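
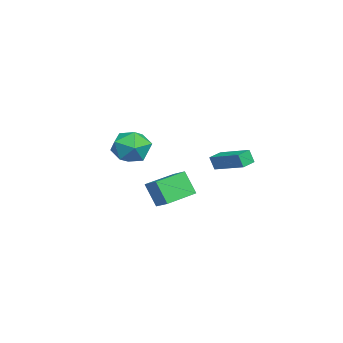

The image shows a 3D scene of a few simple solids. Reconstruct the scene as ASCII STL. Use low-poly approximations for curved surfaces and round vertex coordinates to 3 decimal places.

solid 
facet normal -0.619 -0.650 -0.441
outer loop
vertex 3.208 -0.489 -1.404
vertex 1.727 0.778 -1.194
vertex 3.531 0.111 -2.741
endloop
endfacet
facet normal 0.755 -0.646 -0.108
outer loop
vertex 4.113 0.722 -2.326
vertex 3.208 -0.489 -1.404
vertex 3.531 0.111 -2.741
endloop
endfacet
facet normal -0.619 -0.650 -0.441
outer loop
vertex 3.531 0.111 -2.741
vertex 1.727 0.778 -1.194
vertex 2.05 1.378 -2.53
endloop
endfacet
facet normal 0.215 0.400 -0.891
outer loop
vertex 2.05 1.378 -2.53
vertex 4.113 0.722 -2.326
vertex 3.531 0.111 -2.741
endloop
endfacet
facet normal -0.216 -0.400 0.891
outer loop
vertex 3.208 -0.489 -1.404
vertex 2.309 1.389 -0.779
vertex 1.727 0.778 -1.194
endloop
endfacet
facet normal 0.755 -0.646 -0.108
outer loop
vertex 3.79 0.122 -0.99
vertex 3.208 -0.489 -1.404
vertex 4.113 0.722 -2.326
endloop
endfacet
facet normal -0.215 -0.399 0.891
outer loop
vertex 3.79 0.122 -0.99
vertex 2.309 1.389 -0.779
vertex 3.208 -0.489 -1.404
endloop
endfacet
facet normal -0.755 0.646 0.108
outer loop
vertex 1.727 0.778 -1.194
vertex 2.309 1.389 -0.779
vertex 2.05 1.378 -2.53
endloop
endfacet
facet normal 0.215 0.399 -0.891
outer loop
vertex 2.632 1.989 -2.116
vertex 4.113 0.722 -2.326
vertex 2.05 1.378 -2.53
endloop
endfacet
facet normal -0.755 0.646 0.108
outer loop
vertex 2.05 1.378 -2.53
vertex 2.309 1.389 -0.779
vertex 2.632 1.989 -2.116
endloop
endfacet
facet normal 0.619 0.650 0.441
outer loop
vertex 2.632 1.989 -2.116
vertex 3.79 0.122 -0.99
vertex 4.113 0.722 -2.326
endloop
endfacet
facet normal 0.619 0.650 0.441
outer loop
vertex 2.309 1.389 -0.779
vertex 3.79 0.122 -0.99
vertex 2.632 1.989 -2.116
endloop
endfacet
facet normal -0.182 0.647 0.741
outer loop
vertex -3.154 -0.873 -0.822
vertex -4.174 -1.51 -0.517
vertex -3.084 -1.797 0.002
endloop
endfacet
facet normal 0.519 0.590 0.618
outer loop
vertex -3.154 -0.873 -0.822
vertex -3.084 -1.797 0.002
vertex -2.203 -1.668 -0.861
endloop
endfacet
facet normal 0.639 0.767 -0.063
outer loop
vertex -3.154 -0.873 -0.822
vertex -2.203 -1.668 -0.861
vertex -2.747 -1.301 -1.913
endloop
endfacet
facet normal 0.012 0.932 -0.361
outer loop
vertex -3.154 -0.873 -0.822
vertex -2.747 -1.301 -1.913
vertex -3.966 -1.203 -1.701
endloop
endfacet
facet normal -0.495 0.858 0.135
outer loop
vertex -3.154 -0.873 -0.822
vertex -3.966 -1.203 -1.701
vertex -4.174 -1.51 -0.517
endloop
endfacet
facet normal 0.704 -0.093 0.704
outer loop
vertex -2.203 -1.668 -0.861
vertex -3.084 -1.797 0.002
vertex -2.634 -2.797 -0.579
endloop
endfacet
facet normal -0.430 -0.002 0.903
outer loop
vertex -3.084 -1.797 0.002
vertex -4.174 -1.51 -0.517
vertex -3.853 -2.699 -0.367
endloop
endfacet
facet normal -0.938 0.339 -0.077
outer loop
vertex -4.174 -1.51 -0.517
vertex -3.966 -1.203 -1.701
vertex -4.397 -2.332 -1.419
endloop
endfacet
facet normal -0.116 0.459 -0.881
outer loop
vertex -3.966 -1.203 -1.701
vertex -2.747 -1.301 -1.913
vertex -3.516 -2.203 -2.282
endloop
endfacet
facet normal 0.897 0.192 -0.397
outer loop
vertex -2.747 -1.301 -1.913
vertex -2.203 -1.668 -0.861
vertex -2.426 -2.49 -1.763
endloop
endfacet
facet normal -0.012 -0.932 0.361
outer loop
vertex -3.446 -3.127 -1.458
vertex -2.634 -2.797 -0.579
vertex -3.853 -2.699 -0.367
endloop
endfacet
facet normal -0.639 -0.767 0.063
outer loop
vertex -3.446 -3.127 -1.458
vertex -3.853 -2.699 -0.367
vertex -4.397 -2.332 -1.419
endloop
endfacet
facet normal -0.519 -0.590 -0.618
outer loop
vertex -3.446 -3.127 -1.458
vertex -4.397 -2.332 -1.419
vertex -3.516 -2.203 -2.282
endloop
endfacet
facet normal 0.182 -0.647 -0.741
outer loop
vertex -3.446 -3.127 -1.458
vertex -3.516 -2.203 -2.282
vertex -2.426 -2.49 -1.763
endloop
endfacet
facet normal 0.495 -0.858 -0.135
outer loop
vertex -3.446 -3.127 -1.458
vertex -2.426 -2.49 -1.763
vertex -2.634 -2.797 -0.579
endloop
endfacet
facet normal 0.116 -0.459 0.881
outer loop
vertex -3.853 -2.699 -0.367
vertex -2.634 -2.797 -0.579
vertex -3.084 -1.797 0.002
endloop
endfacet
facet normal -0.897 -0.192 0.397
outer loop
vertex -4.397 -2.332 -1.419
vertex -3.853 -2.699 -0.367
vertex -4.174 -1.51 -0.517
endloop
endfacet
facet normal -0.704 0.093 -0.704
outer loop
vertex -3.516 -2.203 -2.282
vertex -4.397 -2.332 -1.419
vertex -3.966 -1.203 -1.701
endloop
endfacet
facet normal 0.430 0.002 -0.903
outer loop
vertex -2.426 -2.49 -1.763
vertex -3.516 -2.203 -2.282
vertex -2.747 -1.301 -1.913
endloop
endfacet
facet normal 0.938 -0.339 0.077
outer loop
vertex -2.634 -2.797 -0.579
vertex -2.426 -2.49 -1.763
vertex -2.203 -1.668 -0.861
endloop
endfacet
facet normal -0.829 0.546 0.121
outer loop
vertex -3.799 2.663 -1.542
vertex -2.662 4.252 -0.921
vertex -3.737 2.94 -2.364
endloop
endfacet
facet normal -0.554 -0.775 -0.303
outer loop
vertex -2.958 2.428 -2.479
vertex -3.799 2.663 -1.542
vertex -3.737 2.94 -2.364
endloop
endfacet
facet normal -0.830 0.545 0.123
outer loop
vertex -3.737 2.94 -2.364
vertex -2.662 4.252 -0.921
vertex -2.601 4.53 -1.744
endloop
endfacet
facet normal 0.070 0.319 -0.945
outer loop
vertex -2.601 4.53 -1.744
vertex -2.958 2.428 -2.479
vertex -3.737 2.94 -2.364
endloop
endfacet
facet normal -0.070 -0.319 0.945
outer loop
vertex -3.799 2.663 -1.542
vertex -1.883 3.74 -1.036
vertex -2.662 4.252 -0.921
endloop
endfacet
facet normal -0.554 -0.775 -0.303
outer loop
vertex -3.019 2.15 -1.656
vertex -3.799 2.663 -1.542
vertex -2.958 2.428 -2.479
endloop
endfacet
facet normal -0.071 -0.318 0.945
outer loop
vertex -3.019 2.15 -1.656
vertex -1.883 3.74 -1.036
vertex -3.799 2.663 -1.542
endloop
endfacet
facet normal 0.554 0.775 0.303
outer loop
vertex -2.662 4.252 -0.921
vertex -1.883 3.74 -1.036
vertex -2.601 4.53 -1.744
endloop
endfacet
facet normal 0.071 0.318 -0.945
outer loop
vertex -1.821 4.017 -1.858
vertex -2.958 2.428 -2.479
vertex -2.601 4.53 -1.744
endloop
endfacet
facet normal 0.554 0.775 0.303
outer loop
vertex -2.601 4.53 -1.744
vertex -1.883 3.74 -1.036
vertex -1.821 4.017 -1.858
endloop
endfacet
facet normal 0.829 -0.545 -0.123
outer loop
vertex -1.821 4.017 -1.858
vertex -3.019 2.15 -1.656
vertex -2.958 2.428 -2.479
endloop
endfacet
facet normal 0.829 -0.545 -0.121
outer loop
vertex -1.883 3.74 -1.036
vertex -3.019 2.15 -1.656
vertex -1.821 4.017 -1.858
endloop
endfacet

endsolid


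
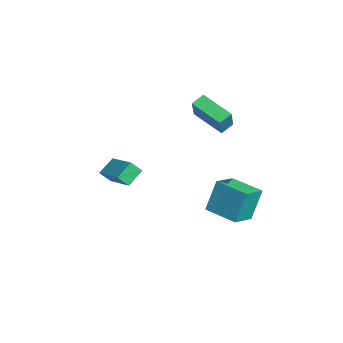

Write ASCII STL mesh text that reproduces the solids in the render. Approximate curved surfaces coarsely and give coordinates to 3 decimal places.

solid 
facet normal -0.887 -0.288 -0.360
outer loop
vertex 1.948 -4.155 1.253
vertex 1.396 -3.311 1.939
vertex 2.025 -3.566 0.591
endloop
endfacet
facet normal 0.453 -0.692 -0.563
outer loop
vertex 3.924 -2.949 1.361
vertex 1.948 -4.155 1.253
vertex 2.025 -3.566 0.591
endloop
endfacet
facet normal -0.887 -0.288 -0.360
outer loop
vertex 2.025 -3.566 0.591
vertex 1.396 -3.311 1.939
vertex 1.473 -2.722 1.277
endloop
endfacet
facet normal 0.087 0.662 -0.745
outer loop
vertex 1.473 -2.722 1.277
vertex 3.924 -2.949 1.361
vertex 2.025 -3.566 0.591
endloop
endfacet
facet normal -0.087 -0.662 0.745
outer loop
vertex 1.948 -4.155 1.253
vertex 3.295 -2.694 2.709
vertex 1.396 -3.311 1.939
endloop
endfacet
facet normal 0.453 -0.692 -0.563
outer loop
vertex 3.847 -3.538 2.023
vertex 1.948 -4.155 1.253
vertex 3.924 -2.949 1.361
endloop
endfacet
facet normal -0.087 -0.662 0.745
outer loop
vertex 3.847 -3.538 2.023
vertex 3.295 -2.694 2.709
vertex 1.948 -4.155 1.253
endloop
endfacet
facet normal -0.453 0.692 0.563
outer loop
vertex 1.396 -3.311 1.939
vertex 3.295 -2.694 2.709
vertex 1.473 -2.722 1.277
endloop
endfacet
facet normal 0.087 0.662 -0.745
outer loop
vertex 3.372 -2.105 2.047
vertex 3.924 -2.949 1.361
vertex 1.473 -2.722 1.277
endloop
endfacet
facet normal -0.453 0.692 0.563
outer loop
vertex 1.473 -2.722 1.277
vertex 3.295 -2.694 2.709
vertex 3.372 -2.105 2.047
endloop
endfacet
facet normal 0.887 0.288 0.360
outer loop
vertex 3.372 -2.105 2.047
vertex 3.847 -3.538 2.023
vertex 3.924 -2.949 1.361
endloop
endfacet
facet normal 0.887 0.288 0.360
outer loop
vertex 3.295 -2.694 2.709
vertex 3.847 -3.538 2.023
vertex 3.372 -2.105 2.047
endloop
endfacet
facet normal -0.777 -0.623 0.089
outer loop
vertex 0.77 2.63 -1.185
vertex -0.254 3.822 -1.778
vertex 1.106 1.927 -3.178
endloop
endfacet
facet normal 0.610 -0.709 0.353
outer loop
vertex 2.714 3.218 -3.362
vertex 0.77 2.63 -1.185
vertex 1.106 1.927 -3.178
endloop
endfacet
facet normal -0.777 -0.623 0.089
outer loop
vertex 1.106 1.927 -3.178
vertex -0.254 3.822 -1.778
vertex 0.081 3.12 -3.771
endloop
endfacet
facet normal 0.157 -0.328 -0.931
outer loop
vertex 0.081 3.12 -3.771
vertex 2.714 3.218 -3.362
vertex 1.106 1.927 -3.178
endloop
endfacet
facet normal -0.157 0.328 0.931
outer loop
vertex 0.77 2.63 -1.185
vertex 1.354 5.113 -1.962
vertex -0.254 3.822 -1.778
endloop
endfacet
facet normal 0.610 -0.710 0.353
outer loop
vertex 2.379 3.92 -1.369
vertex 0.77 2.63 -1.185
vertex 2.714 3.218 -3.362
endloop
endfacet
facet normal -0.157 0.328 0.931
outer loop
vertex 2.379 3.92 -1.369
vertex 1.354 5.113 -1.962
vertex 0.77 2.63 -1.185
endloop
endfacet
facet normal -0.610 0.710 -0.352
outer loop
vertex -0.254 3.822 -1.778
vertex 1.354 5.113 -1.962
vertex 0.081 3.12 -3.771
endloop
endfacet
facet normal 0.157 -0.329 -0.931
outer loop
vertex 1.69 4.41 -3.955
vertex 2.714 3.218 -3.362
vertex 0.081 3.12 -3.771
endloop
endfacet
facet normal -0.609 0.710 -0.353
outer loop
vertex 0.081 3.12 -3.771
vertex 1.354 5.113 -1.962
vertex 1.69 4.41 -3.955
endloop
endfacet
facet normal 0.777 0.623 -0.089
outer loop
vertex 1.69 4.41 -3.955
vertex 2.379 3.92 -1.369
vertex 2.714 3.218 -3.362
endloop
endfacet
facet normal 0.777 0.623 -0.089
outer loop
vertex 1.354 5.113 -1.962
vertex 2.379 3.92 -1.369
vertex 1.69 4.41 -3.955
endloop
endfacet
facet normal -0.530 0.201 -0.824
outer loop
vertex -3.656 3.071 2.329
vertex -2.008 4.274 1.563
vertex -3.299 2.318 1.916
endloop
endfacet
facet normal -0.756 -0.552 0.352
outer loop
vertex -2.372 1.966 3.357
vertex -3.656 3.071 2.329
vertex -3.299 2.318 1.916
endloop
endfacet
facet normal -0.530 0.201 -0.824
outer loop
vertex -3.299 2.318 1.916
vertex -2.008 4.274 1.563
vertex -1.651 3.521 1.149
endloop
endfacet
facet normal 0.384 -0.809 -0.445
outer loop
vertex -1.651 3.521 1.149
vertex -2.372 1.966 3.357
vertex -3.299 2.318 1.916
endloop
endfacet
facet normal -0.384 0.809 0.445
outer loop
vertex -3.656 3.071 2.329
vertex -1.081 3.922 3.004
vertex -2.008 4.274 1.563
endloop
endfacet
facet normal -0.756 -0.552 0.351
outer loop
vertex -2.729 2.719 3.771
vertex -3.656 3.071 2.329
vertex -2.372 1.966 3.357
endloop
endfacet
facet normal -0.384 0.809 0.444
outer loop
vertex -2.729 2.719 3.771
vertex -1.081 3.922 3.004
vertex -3.656 3.071 2.329
endloop
endfacet
facet normal 0.756 0.552 -0.352
outer loop
vertex -2.008 4.274 1.563
vertex -1.081 3.922 3.004
vertex -1.651 3.521 1.149
endloop
endfacet
facet normal 0.384 -0.809 -0.444
outer loop
vertex -0.724 3.169 2.591
vertex -2.372 1.966 3.357
vertex -1.651 3.521 1.149
endloop
endfacet
facet normal 0.756 0.551 -0.352
outer loop
vertex -1.651 3.521 1.149
vertex -1.081 3.922 3.004
vertex -0.724 3.169 2.591
endloop
endfacet
facet normal 0.530 -0.202 0.824
outer loop
vertex -0.724 3.169 2.591
vertex -2.729 2.719 3.771
vertex -2.372 1.966 3.357
endloop
endfacet
facet normal 0.530 -0.201 0.824
outer loop
vertex -1.081 3.922 3.004
vertex -2.729 2.719 3.771
vertex -0.724 3.169 2.591
endloop
endfacet

endsolid


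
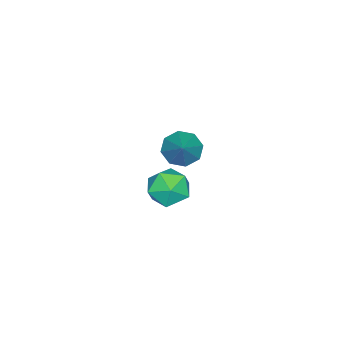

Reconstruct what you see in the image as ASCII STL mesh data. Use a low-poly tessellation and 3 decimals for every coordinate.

solid 
facet normal -0.665 -0.359 -0.655
outer loop
vertex -2.503 2.069 -3.798
vertex -3.002 2.24 -3.385
vertex -2.675 2.544 -3.884
endloop
endfacet
facet normal 0.880 0.245 -0.407
outer loop
vertex -2.503 2.069 -3.798
vertex -2.675 2.544 -3.884
vertex -2.078 2.74 -2.475
endloop
endfacet
facet normal -0.664 -0.360 -0.655
outer loop
vertex -2.675 2.544 -3.884
vertex -3.002 2.24 -3.385
vertex -3.039 2.841 -3.678
endloop
endfacet
facet normal 0.484 0.815 -0.319
outer loop
vertex -2.675 2.544 -3.884
vertex -3.039 2.841 -3.678
vertex -2.078 2.74 -2.475
endloop
endfacet
facet normal -0.665 -0.360 -0.655
outer loop
vertex -3.039 2.841 -3.678
vertex -3.002 2.24 -3.385
vertex -3.381 2.785 -3.3
endloop
endfacet
facet normal -0.037 0.993 0.113
outer loop
vertex -3.039 2.841 -3.678
vertex -3.381 2.785 -3.3
vertex -2.078 2.74 -2.475
endloop
endfacet
facet normal -0.665 -0.360 -0.654
outer loop
vertex -3.381 2.785 -3.3
vertex -3.002 2.24 -3.385
vertex -3.501 2.411 -2.972
endloop
endfacet
facet normal -0.377 0.676 0.633
outer loop
vertex -3.381 2.785 -3.3
vertex -3.501 2.411 -2.972
vertex -2.078 2.74 -2.475
endloop
endfacet
facet normal -0.665 -0.360 -0.654
outer loop
vertex -3.501 2.411 -2.972
vertex -3.002 2.24 -3.385
vertex -3.329 1.935 -2.885
endloop
endfacet
facet normal -0.339 0.049 0.939
outer loop
vertex -3.501 2.411 -2.972
vertex -3.329 1.935 -2.885
vertex -2.078 2.74 -2.475
endloop
endfacet
facet normal -0.665 -0.360 -0.655
outer loop
vertex -3.329 1.935 -2.885
vertex -3.002 2.24 -3.385
vertex -2.965 1.638 -3.091
endloop
endfacet
facet normal 0.056 -0.521 0.851
outer loop
vertex -3.329 1.935 -2.885
vertex -2.965 1.638 -3.091
vertex -2.078 2.74 -2.475
endloop
endfacet
facet normal -0.664 -0.361 -0.655
outer loop
vertex -2.965 1.638 -3.091
vertex -3.002 2.24 -3.385
vertex -2.623 1.694 -3.469
endloop
endfacet
facet normal 0.578 -0.700 0.419
outer loop
vertex -2.965 1.638 -3.091
vertex -2.623 1.694 -3.469
vertex -2.078 2.74 -2.475
endloop
endfacet
facet normal -0.665 -0.361 -0.654
outer loop
vertex -2.623 1.694 -3.469
vertex -3.002 2.24 -3.385
vertex -2.503 2.069 -3.798
endloop
endfacet
facet normal 0.918 -0.383 -0.101
outer loop
vertex -2.623 1.694 -3.469
vertex -2.503 2.069 -3.798
vertex -2.078 2.74 -2.475
endloop
endfacet
facet normal 0.187 0.856 0.481
outer loop
vertex 0.923 4.541 -1.695
vertex 0.64 4.256 -1.078
vertex 1.358 4.181 -1.223
endloop
endfacet
facet normal 0.662 0.749 -0.039
outer loop
vertex 0.923 4.541 -1.695
vertex 1.358 4.181 -1.223
vertex 1.434 4.076 -1.948
endloop
endfacet
facet normal 0.306 0.692 -0.654
outer loop
vertex 0.923 4.541 -1.695
vertex 1.434 4.076 -1.948
vertex 0.763 4.086 -2.251
endloop
endfacet
facet normal -0.390 0.764 -0.513
outer loop
vertex 0.923 4.541 -1.695
vertex 0.763 4.086 -2.251
vertex 0.273 4.197 -1.713
endloop
endfacet
facet normal -0.464 0.866 0.187
outer loop
vertex 0.923 4.541 -1.695
vertex 0.273 4.197 -1.713
vertex 0.64 4.256 -1.078
endloop
endfacet
facet normal 0.988 0.126 0.085
outer loop
vertex 1.434 4.076 -1.948
vertex 1.358 4.181 -1.223
vertex 1.467 3.503 -1.487
endloop
endfacet
facet normal 0.219 0.301 0.928
outer loop
vertex 1.358 4.181 -1.223
vertex 0.64 4.256 -1.078
vertex 0.977 3.614 -0.949
endloop
endfacet
facet normal -0.834 0.316 0.453
outer loop
vertex 0.64 4.256 -1.078
vertex 0.273 4.197 -1.713
vertex 0.306 3.624 -1.252
endloop
endfacet
facet normal -0.715 0.151 -0.682
outer loop
vertex 0.273 4.197 -1.713
vertex 0.763 4.086 -2.251
vertex 0.382 3.519 -1.977
endloop
endfacet
facet normal 0.412 0.033 -0.911
outer loop
vertex 0.763 4.086 -2.251
vertex 1.434 4.076 -1.948
vertex 1.1 3.444 -2.122
endloop
endfacet
facet normal 0.390 -0.764 0.513
outer loop
vertex 0.817 3.159 -1.505
vertex 1.467 3.503 -1.487
vertex 0.977 3.614 -0.949
endloop
endfacet
facet normal -0.306 -0.692 0.654
outer loop
vertex 0.817 3.159 -1.505
vertex 0.977 3.614 -0.949
vertex 0.306 3.624 -1.252
endloop
endfacet
facet normal -0.662 -0.749 0.039
outer loop
vertex 0.817 3.159 -1.505
vertex 0.306 3.624 -1.252
vertex 0.382 3.519 -1.977
endloop
endfacet
facet normal -0.187 -0.856 -0.481
outer loop
vertex 0.817 3.159 -1.505
vertex 0.382 3.519 -1.977
vertex 1.1 3.444 -2.122
endloop
endfacet
facet normal 0.464 -0.866 -0.187
outer loop
vertex 0.817 3.159 -1.505
vertex 1.1 3.444 -2.122
vertex 1.467 3.503 -1.487
endloop
endfacet
facet normal 0.715 -0.151 0.682
outer loop
vertex 0.977 3.614 -0.949
vertex 1.467 3.503 -1.487
vertex 1.358 4.181 -1.223
endloop
endfacet
facet normal -0.412 -0.033 0.911
outer loop
vertex 0.306 3.624 -1.252
vertex 0.977 3.614 -0.949
vertex 0.64 4.256 -1.078
endloop
endfacet
facet normal -0.988 -0.126 -0.085
outer loop
vertex 0.382 3.519 -1.977
vertex 0.306 3.624 -1.252
vertex 0.273 4.197 -1.713
endloop
endfacet
facet normal -0.219 -0.301 -0.928
outer loop
vertex 1.1 3.444 -2.122
vertex 0.382 3.519 -1.977
vertex 0.763 4.086 -2.251
endloop
endfacet
facet normal 0.834 -0.316 -0.453
outer loop
vertex 1.467 3.503 -1.487
vertex 1.1 3.444 -2.122
vertex 1.434 4.076 -1.948
endloop
endfacet

endsolid


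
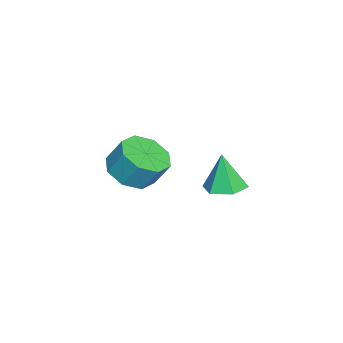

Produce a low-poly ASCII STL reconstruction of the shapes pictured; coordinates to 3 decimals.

solid 
facet normal -0.075 -0.509 -0.857
outer loop
vertex 2.015 -1.109 -4.129
vertex 1.078 -1.093 -4.056
vertex 1.724 -0.532 -4.446
endloop
endfacet
facet normal 0.911 0.313 -0.267
outer loop
vertex 2.015 -1.109 -4.129
vertex 1.724 -0.532 -4.446
vertex 2.099 -0.543 -3.178
endloop
endfacet
facet normal 0.911 0.314 -0.267
outer loop
vertex 2.099 -0.543 -3.178
vertex 1.724 -0.532 -4.446
vertex 1.808 0.033 -3.494
endloop
endfacet
facet normal 0.076 0.509 0.857
outer loop
vertex 2.099 -0.543 -3.178
vertex 1.808 0.033 -3.494
vertex 1.162 -0.527 -3.104
endloop
endfacet
facet normal -0.076 -0.509 -0.857
outer loop
vertex 1.724 -0.532 -4.446
vertex 1.078 -1.093 -4.056
vertex 1.054 -0.284 -4.534
endloop
endfacet
facet normal 0.358 0.789 -0.500
outer loop
vertex 1.724 -0.532 -4.446
vertex 1.054 -0.284 -4.534
vertex 1.808 0.033 -3.494
endloop
endfacet
facet normal 0.358 0.788 -0.500
outer loop
vertex 1.808 0.033 -3.494
vertex 1.054 -0.284 -4.534
vertex 1.138 0.281 -3.583
endloop
endfacet
facet normal 0.075 0.510 0.857
outer loop
vertex 1.808 0.033 -3.494
vertex 1.138 0.281 -3.583
vertex 1.162 -0.527 -3.104
endloop
endfacet
facet normal -0.076 -0.509 -0.857
outer loop
vertex 1.054 -0.284 -4.534
vertex 1.078 -1.093 -4.056
vertex 0.399 -0.51 -4.342
endloop
endfacet
facet normal -0.405 0.801 -0.440
outer loop
vertex 1.054 -0.284 -4.534
vertex 0.399 -0.51 -4.342
vertex 1.138 0.281 -3.583
endloop
endfacet
facet normal -0.404 0.801 -0.441
outer loop
vertex 1.138 0.281 -3.583
vertex 0.399 -0.51 -4.342
vertex 0.483 0.056 -3.391
endloop
endfacet
facet normal 0.076 0.510 0.857
outer loop
vertex 1.138 0.281 -3.583
vertex 0.483 0.056 -3.391
vertex 1.162 -0.527 -3.104
endloop
endfacet
facet normal -0.076 -0.509 -0.857
outer loop
vertex 0.399 -0.51 -4.342
vertex 1.078 -1.093 -4.056
vertex 0.141 -1.077 -3.982
endloop
endfacet
facet normal -0.930 0.345 -0.123
outer loop
vertex 0.399 -0.51 -4.342
vertex 0.141 -1.077 -3.982
vertex 0.483 0.056 -3.391
endloop
endfacet
facet normal -0.930 0.345 -0.123
outer loop
vertex 0.483 0.056 -3.391
vertex 0.141 -1.077 -3.982
vertex 0.225 -0.511 -3.031
endloop
endfacet
facet normal 0.075 0.510 0.857
outer loop
vertex 0.483 0.056 -3.391
vertex 0.225 -0.511 -3.031
vertex 1.162 -0.527 -3.104
endloop
endfacet
facet normal -0.076 -0.509 -0.857
outer loop
vertex 0.141 -1.077 -3.982
vertex 1.078 -1.093 -4.056
vertex 0.432 -1.653 -3.666
endloop
endfacet
facet normal -0.911 -0.314 0.267
outer loop
vertex 0.141 -1.077 -3.982
vertex 0.432 -1.653 -3.666
vertex 0.225 -0.511 -3.031
endloop
endfacet
facet normal -0.912 -0.313 0.266
outer loop
vertex 0.225 -0.511 -3.031
vertex 0.432 -1.653 -3.666
vertex 0.516 -1.088 -2.714
endloop
endfacet
facet normal 0.075 0.509 0.857
outer loop
vertex 0.225 -0.511 -3.031
vertex 0.516 -1.088 -2.714
vertex 1.162 -0.527 -3.104
endloop
endfacet
facet normal -0.075 -0.510 -0.857
outer loop
vertex 0.432 -1.653 -3.666
vertex 1.078 -1.093 -4.056
vertex 1.102 -1.901 -3.577
endloop
endfacet
facet normal -0.358 -0.789 0.500
outer loop
vertex 0.432 -1.653 -3.666
vertex 1.102 -1.901 -3.577
vertex 0.516 -1.088 -2.714
endloop
endfacet
facet normal -0.358 -0.789 0.500
outer loop
vertex 0.516 -1.088 -2.714
vertex 1.102 -1.901 -3.577
vertex 1.186 -1.336 -2.626
endloop
endfacet
facet normal 0.076 0.509 0.857
outer loop
vertex 0.516 -1.088 -2.714
vertex 1.186 -1.336 -2.626
vertex 1.162 -0.527 -3.104
endloop
endfacet
facet normal -0.076 -0.510 -0.857
outer loop
vertex 1.102 -1.901 -3.577
vertex 1.078 -1.093 -4.056
vertex 1.757 -1.676 -3.769
endloop
endfacet
facet normal 0.404 -0.802 0.440
outer loop
vertex 1.102 -1.901 -3.577
vertex 1.757 -1.676 -3.769
vertex 1.186 -1.336 -2.626
endloop
endfacet
facet normal 0.406 -0.801 0.441
outer loop
vertex 1.186 -1.336 -2.626
vertex 1.757 -1.676 -3.769
vertex 1.841 -1.11 -2.818
endloop
endfacet
facet normal 0.076 0.509 0.857
outer loop
vertex 1.186 -1.336 -2.626
vertex 1.841 -1.11 -2.818
vertex 1.162 -0.527 -3.104
endloop
endfacet
facet normal -0.075 -0.510 -0.857
outer loop
vertex 1.757 -1.676 -3.769
vertex 1.078 -1.093 -4.056
vertex 2.015 -1.109 -4.129
endloop
endfacet
facet normal 0.930 -0.345 0.123
outer loop
vertex 1.757 -1.676 -3.769
vertex 2.015 -1.109 -4.129
vertex 1.841 -1.11 -2.818
endloop
endfacet
facet normal 0.930 -0.345 0.123
outer loop
vertex 1.841 -1.11 -2.818
vertex 2.015 -1.109 -4.129
vertex 2.099 -0.543 -3.178
endloop
endfacet
facet normal 0.076 0.509 0.857
outer loop
vertex 1.841 -1.11 -2.818
vertex 2.099 -0.543 -3.178
vertex 1.162 -0.527 -3.104
endloop
endfacet
facet normal 0.101 0.123 -0.987
outer loop
vertex 4.408 2.326 -2.446
vertex 3.777 2.673 -2.467
vertex 4.387 3.04 -2.359
endloop
endfacet
facet normal 0.861 -0.036 0.507
outer loop
vertex 4.408 2.326 -2.446
vertex 4.387 3.04 -2.359
vertex 3.643 2.507 -1.133
endloop
endfacet
facet normal 0.101 0.123 -0.987
outer loop
vertex 4.387 3.04 -2.359
vertex 3.777 2.673 -2.467
vertex 3.757 3.387 -2.38
endloop
endfacet
facet normal 0.387 0.736 0.555
outer loop
vertex 4.387 3.04 -2.359
vertex 3.757 3.387 -2.38
vertex 3.643 2.507 -1.133
endloop
endfacet
facet normal 0.099 0.123 -0.987
outer loop
vertex 3.757 3.387 -2.38
vertex 3.777 2.673 -2.467
vertex 3.147 3.019 -2.487
endloop
endfacet
facet normal -0.516 0.721 0.462
outer loop
vertex 3.757 3.387 -2.38
vertex 3.147 3.019 -2.487
vertex 3.643 2.507 -1.133
endloop
endfacet
facet normal 0.099 0.123 -0.987
outer loop
vertex 3.147 3.019 -2.487
vertex 3.777 2.673 -2.467
vertex 3.168 2.305 -2.574
endloop
endfacet
facet normal -0.945 -0.067 0.321
outer loop
vertex 3.147 3.019 -2.487
vertex 3.168 2.305 -2.574
vertex 3.643 2.507 -1.133
endloop
endfacet
facet normal 0.100 0.122 -0.988
outer loop
vertex 3.168 2.305 -2.574
vertex 3.777 2.673 -2.467
vertex 3.798 1.958 -2.553
endloop
endfacet
facet normal -0.471 -0.839 0.273
outer loop
vertex 3.168 2.305 -2.574
vertex 3.798 1.958 -2.553
vertex 3.643 2.507 -1.133
endloop
endfacet
facet normal 0.100 0.122 -0.988
outer loop
vertex 3.798 1.958 -2.553
vertex 3.777 2.673 -2.467
vertex 4.408 2.326 -2.446
endloop
endfacet
facet normal 0.433 -0.824 0.366
outer loop
vertex 3.798 1.958 -2.553
vertex 4.408 2.326 -2.446
vertex 3.643 2.507 -1.133
endloop
endfacet

endsolid


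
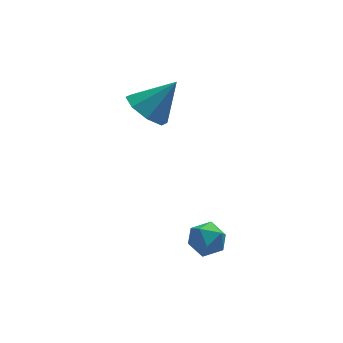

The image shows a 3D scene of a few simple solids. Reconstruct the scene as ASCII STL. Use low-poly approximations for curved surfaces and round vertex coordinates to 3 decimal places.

solid 
facet normal -0.814 0.205 0.544
outer loop
vertex -1.792 -2.71 -0.682
vertex -1.357 -2.598 -0.073
vertex -1.519 -2.02 -0.534
endloop
endfacet
facet normal -0.910 0.390 -0.141
outer loop
vertex -1.792 -2.71 -0.682
vertex -1.519 -2.02 -0.534
vertex -1.521 -2.281 -1.245
endloop
endfacet
facet normal -0.819 -0.193 -0.541
outer loop
vertex -1.792 -2.71 -0.682
vertex -1.521 -2.281 -1.245
vertex -1.362 -3.021 -1.222
endloop
endfacet
facet normal -0.666 -0.738 -0.105
outer loop
vertex -1.792 -2.71 -0.682
vertex -1.362 -3.021 -1.222
vertex -1.26 -3.216 -0.498
endloop
endfacet
facet normal -0.663 -0.492 0.564
outer loop
vertex -1.792 -2.71 -0.682
vertex -1.26 -3.216 -0.498
vertex -1.357 -2.598 -0.073
endloop
endfacet
facet normal -0.402 0.860 -0.315
outer loop
vertex -1.521 -2.281 -1.245
vertex -1.519 -2.02 -0.534
vertex -0.92 -1.904 -0.982
endloop
endfacet
facet normal -0.248 0.561 0.790
outer loop
vertex -1.519 -2.02 -0.534
vertex -1.357 -2.598 -0.073
vertex -0.818 -2.099 -0.258
endloop
endfacet
facet normal -0.005 -0.567 0.824
outer loop
vertex -1.357 -2.598 -0.073
vertex -1.26 -3.216 -0.498
vertex -0.659 -2.839 -0.235
endloop
endfacet
facet normal -0.007 -0.966 -0.259
outer loop
vertex -1.26 -3.216 -0.498
vertex -1.362 -3.021 -1.222
vertex -0.661 -3.1 -0.946
endloop
endfacet
facet normal -0.253 -0.084 -0.964
outer loop
vertex -1.362 -3.021 -1.222
vertex -1.521 -2.281 -1.245
vertex -0.823 -2.522 -1.407
endloop
endfacet
facet normal 0.666 0.738 0.105
outer loop
vertex -0.388 -2.41 -0.798
vertex -0.92 -1.904 -0.982
vertex -0.818 -2.099 -0.258
endloop
endfacet
facet normal 0.819 0.193 0.541
outer loop
vertex -0.388 -2.41 -0.798
vertex -0.818 -2.099 -0.258
vertex -0.659 -2.839 -0.235
endloop
endfacet
facet normal 0.910 -0.390 0.141
outer loop
vertex -0.388 -2.41 -0.798
vertex -0.659 -2.839 -0.235
vertex -0.661 -3.1 -0.946
endloop
endfacet
facet normal 0.814 -0.205 -0.544
outer loop
vertex -0.388 -2.41 -0.798
vertex -0.661 -3.1 -0.946
vertex -0.823 -2.522 -1.407
endloop
endfacet
facet normal 0.663 0.492 -0.564
outer loop
vertex -0.388 -2.41 -0.798
vertex -0.823 -2.522 -1.407
vertex -0.92 -1.904 -0.982
endloop
endfacet
facet normal 0.007 0.966 0.259
outer loop
vertex -0.818 -2.099 -0.258
vertex -0.92 -1.904 -0.982
vertex -1.519 -2.02 -0.534
endloop
endfacet
facet normal 0.253 0.084 0.964
outer loop
vertex -0.659 -2.839 -0.235
vertex -0.818 -2.099 -0.258
vertex -1.357 -2.598 -0.073
endloop
endfacet
facet normal 0.402 -0.860 0.315
outer loop
vertex -0.661 -3.1 -0.946
vertex -0.659 -2.839 -0.235
vertex -1.26 -3.216 -0.498
endloop
endfacet
facet normal 0.248 -0.561 -0.790
outer loop
vertex -0.823 -2.522 -1.407
vertex -0.661 -3.1 -0.946
vertex -1.362 -3.021 -1.222
endloop
endfacet
facet normal 0.005 0.567 -0.824
outer loop
vertex -0.92 -1.904 -0.982
vertex -0.823 -2.522 -1.407
vertex -1.521 -2.281 -1.245
endloop
endfacet
facet normal -0.673 -0.071 -0.736
outer loop
vertex -1.568 1.136 2.582
vertex -2.236 1.452 3.163
vertex -1.628 1.853 2.568
endloop
endfacet
facet normal 0.964 0.076 -0.257
outer loop
vertex -1.568 1.136 2.582
vertex -1.628 1.853 2.568
vertex -1.124 1.568 4.377
endloop
endfacet
facet normal -0.674 -0.069 -0.735
outer loop
vertex -1.628 1.853 2.568
vertex -2.236 1.452 3.163
vertex -2.044 2.335 2.904
endloop
endfacet
facet normal 0.721 0.687 -0.093
outer loop
vertex -1.628 1.853 2.568
vertex -2.044 2.335 2.904
vertex -1.124 1.568 4.377
endloop
endfacet
facet normal -0.674 -0.069 -0.736
outer loop
vertex -2.044 2.335 2.904
vertex -2.236 1.452 3.163
vertex -2.572 2.3 3.391
endloop
endfacet
facet normal 0.240 0.914 0.326
outer loop
vertex -2.044 2.335 2.904
vertex -2.572 2.3 3.391
vertex -1.124 1.568 4.377
endloop
endfacet
facet normal -0.674 -0.070 -0.735
outer loop
vertex -2.572 2.3 3.391
vertex -2.236 1.452 3.163
vertex -2.903 1.768 3.745
endloop
endfacet
facet normal -0.198 0.625 0.755
outer loop
vertex -2.572 2.3 3.391
vertex -2.903 1.768 3.745
vertex -1.124 1.568 4.377
endloop
endfacet
facet normal -0.674 -0.069 -0.735
outer loop
vertex -2.903 1.768 3.745
vertex -2.236 1.452 3.163
vertex -2.844 1.051 3.758
endloop
endfacet
facet normal -0.336 -0.011 0.942
outer loop
vertex -2.903 1.768 3.745
vertex -2.844 1.051 3.758
vertex -1.124 1.568 4.377
endloop
endfacet
facet normal -0.674 -0.070 -0.736
outer loop
vertex -2.844 1.051 3.758
vertex -2.236 1.452 3.163
vertex -2.428 0.57 3.423
endloop
endfacet
facet normal -0.093 -0.622 0.778
outer loop
vertex -2.844 1.051 3.758
vertex -2.428 0.57 3.423
vertex -1.124 1.568 4.377
endloop
endfacet
facet normal -0.674 -0.070 -0.736
outer loop
vertex -2.428 0.57 3.423
vertex -2.236 1.452 3.163
vertex -1.899 0.605 2.935
endloop
endfacet
facet normal 0.387 -0.849 0.359
outer loop
vertex -2.428 0.57 3.423
vertex -1.899 0.605 2.935
vertex -1.124 1.568 4.377
endloop
endfacet
facet normal -0.673 -0.070 -0.736
outer loop
vertex -1.899 0.605 2.935
vertex -2.236 1.452 3.163
vertex -1.568 1.136 2.582
endloop
endfacet
facet normal 0.825 -0.560 -0.069
outer loop
vertex -1.899 0.605 2.935
vertex -1.568 1.136 2.582
vertex -1.124 1.568 4.377
endloop
endfacet

endsolid


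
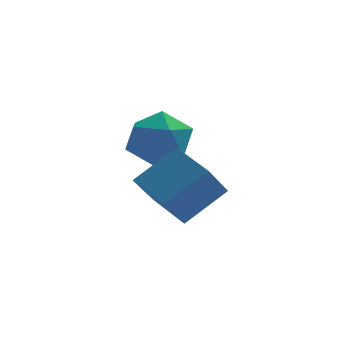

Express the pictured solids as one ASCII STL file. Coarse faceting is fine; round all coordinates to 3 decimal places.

solid 
facet normal -0.743 -0.286 -0.604
outer loop
vertex -3.387 -3.282 0.435
vertex -4.185 -2.126 0.869
vertex -2.758 -2.401 -0.756
endloop
endfacet
facet normal 0.543 -0.786 -0.295
outer loop
vertex -1.495 -1.914 0.271
vertex -3.387 -3.282 0.435
vertex -2.758 -2.401 -0.756
endloop
endfacet
facet normal -0.743 -0.287 -0.604
outer loop
vertex -2.758 -2.401 -0.756
vertex -4.185 -2.126 0.869
vertex -3.556 -1.245 -0.323
endloop
endfacet
facet normal 0.391 0.547 -0.740
outer loop
vertex -3.556 -1.245 -0.323
vertex -1.495 -1.914 0.271
vertex -2.758 -2.401 -0.756
endloop
endfacet
facet normal -0.391 -0.547 0.740
outer loop
vertex -3.387 -3.282 0.435
vertex -2.922 -1.639 1.896
vertex -4.185 -2.126 0.869
endloop
endfacet
facet normal 0.543 -0.786 -0.295
outer loop
vertex -2.124 -2.795 1.463
vertex -3.387 -3.282 0.435
vertex -1.495 -1.914 0.271
endloop
endfacet
facet normal -0.391 -0.547 0.740
outer loop
vertex -2.124 -2.795 1.463
vertex -2.922 -1.639 1.896
vertex -3.387 -3.282 0.435
endloop
endfacet
facet normal -0.543 0.786 0.295
outer loop
vertex -4.185 -2.126 0.869
vertex -2.922 -1.639 1.896
vertex -3.556 -1.245 -0.323
endloop
endfacet
facet normal 0.391 0.548 -0.740
outer loop
vertex -2.293 -0.758 0.705
vertex -1.495 -1.914 0.271
vertex -3.556 -1.245 -0.323
endloop
endfacet
facet normal -0.543 0.786 0.295
outer loop
vertex -3.556 -1.245 -0.323
vertex -2.922 -1.639 1.896
vertex -2.293 -0.758 0.705
endloop
endfacet
facet normal 0.744 0.287 0.604
outer loop
vertex -2.293 -0.758 0.705
vertex -2.124 -2.795 1.463
vertex -1.495 -1.914 0.271
endloop
endfacet
facet normal 0.743 0.287 0.605
outer loop
vertex -2.922 -1.639 1.896
vertex -2.124 -2.795 1.463
vertex -2.293 -0.758 0.705
endloop
endfacet
facet normal -0.056 0.766 0.640
outer loop
vertex -2.86 1.52 1.566
vertex -3.951 1.301 1.733
vertex -3.173 0.814 2.384
endloop
endfacet
facet normal 0.598 0.480 0.643
outer loop
vertex -2.86 1.52 1.566
vertex -3.173 0.814 2.384
vertex -2.284 0.569 1.74
endloop
endfacet
facet normal 0.857 0.515 -0.020
outer loop
vertex -2.86 1.52 1.566
vertex -2.284 0.569 1.74
vertex -2.511 0.905 0.691
endloop
endfacet
facet normal 0.364 0.824 -0.434
outer loop
vertex -2.86 1.52 1.566
vertex -2.511 0.905 0.691
vertex -3.541 1.357 0.686
endloop
endfacet
facet normal -0.201 0.979 -0.026
outer loop
vertex -2.86 1.52 1.566
vertex -3.541 1.357 0.686
vertex -3.951 1.301 1.733
endloop
endfacet
facet normal 0.535 -0.210 0.818
outer loop
vertex -2.284 0.569 1.74
vertex -3.173 0.814 2.384
vertex -3.019 -0.237 2.014
endloop
endfacet
facet normal -0.522 0.254 0.814
outer loop
vertex -3.173 0.814 2.384
vertex -3.951 1.301 1.733
vertex -4.049 0.215 2.009
endloop
endfacet
facet normal -0.756 0.599 -0.264
outer loop
vertex -3.951 1.301 1.733
vertex -3.541 1.357 0.686
vertex -4.276 0.551 0.96
endloop
endfacet
facet normal 0.157 0.348 -0.924
outer loop
vertex -3.541 1.357 0.686
vertex -2.511 0.905 0.691
vertex -3.387 0.306 0.316
endloop
endfacet
facet normal 0.955 -0.151 -0.255
outer loop
vertex -2.511 0.905 0.691
vertex -2.284 0.569 1.74
vertex -2.609 -0.181 0.967
endloop
endfacet
facet normal -0.364 -0.824 0.434
outer loop
vertex -3.7 -0.4 1.134
vertex -3.019 -0.237 2.014
vertex -4.049 0.215 2.009
endloop
endfacet
facet normal -0.857 -0.515 0.020
outer loop
vertex -3.7 -0.4 1.134
vertex -4.049 0.215 2.009
vertex -4.276 0.551 0.96
endloop
endfacet
facet normal -0.598 -0.480 -0.643
outer loop
vertex -3.7 -0.4 1.134
vertex -4.276 0.551 0.96
vertex -3.387 0.306 0.316
endloop
endfacet
facet normal 0.056 -0.766 -0.640
outer loop
vertex -3.7 -0.4 1.134
vertex -3.387 0.306 0.316
vertex -2.609 -0.181 0.967
endloop
endfacet
facet normal 0.201 -0.979 0.026
outer loop
vertex -3.7 -0.4 1.134
vertex -2.609 -0.181 0.967
vertex -3.019 -0.237 2.014
endloop
endfacet
facet normal -0.157 -0.348 0.924
outer loop
vertex -4.049 0.215 2.009
vertex -3.019 -0.237 2.014
vertex -3.173 0.814 2.384
endloop
endfacet
facet normal -0.955 0.151 0.255
outer loop
vertex -4.276 0.551 0.96
vertex -4.049 0.215 2.009
vertex -3.951 1.301 1.733
endloop
endfacet
facet normal -0.535 0.210 -0.818
outer loop
vertex -3.387 0.306 0.316
vertex -4.276 0.551 0.96
vertex -3.541 1.357 0.686
endloop
endfacet
facet normal 0.522 -0.254 -0.814
outer loop
vertex -2.609 -0.181 0.967
vertex -3.387 0.306 0.316
vertex -2.511 0.905 0.691
endloop
endfacet
facet normal 0.756 -0.599 0.264
outer loop
vertex -3.019 -0.237 2.014
vertex -2.609 -0.181 0.967
vertex -2.284 0.569 1.74
endloop
endfacet

endsolid


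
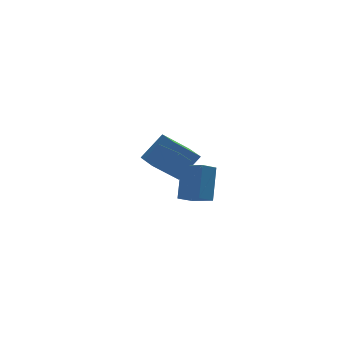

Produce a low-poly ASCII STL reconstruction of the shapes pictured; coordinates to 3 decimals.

solid 
facet normal -0.532 0.783 -0.323
outer loop
vertex -0.761 -0.298 -0.669
vertex -0.228 0.764 1.026
vertex 0.094 0.076 -1.172
endloop
endfacet
facet normal -0.257 -0.513 -0.819
outer loop
vertex 0.828 -1.004 -0.726
vertex -0.761 -0.298 -0.669
vertex 0.094 0.076 -1.172
endloop
endfacet
facet normal -0.532 0.783 -0.323
outer loop
vertex 0.094 0.076 -1.172
vertex -0.228 0.764 1.026
vertex 0.627 1.138 0.523
endloop
endfacet
facet normal 0.807 0.352 -0.474
outer loop
vertex 0.627 1.138 0.523
vertex 0.828 -1.004 -0.726
vertex 0.094 0.076 -1.172
endloop
endfacet
facet normal -0.807 -0.352 0.474
outer loop
vertex -0.761 -0.298 -0.669
vertex 0.506 -0.316 1.472
vertex -0.228 0.764 1.026
endloop
endfacet
facet normal -0.257 -0.513 -0.819
outer loop
vertex -0.027 -1.378 -0.223
vertex -0.761 -0.298 -0.669
vertex 0.828 -1.004 -0.726
endloop
endfacet
facet normal -0.807 -0.352 0.474
outer loop
vertex -0.027 -1.378 -0.223
vertex 0.506 -0.316 1.472
vertex -0.761 -0.298 -0.669
endloop
endfacet
facet normal 0.257 0.513 0.819
outer loop
vertex -0.228 0.764 1.026
vertex 0.506 -0.316 1.472
vertex 0.627 1.138 0.523
endloop
endfacet
facet normal 0.807 0.352 -0.474
outer loop
vertex 1.361 0.058 0.969
vertex 0.828 -1.004 -0.726
vertex 0.627 1.138 0.523
endloop
endfacet
facet normal 0.257 0.513 0.819
outer loop
vertex 0.627 1.138 0.523
vertex 0.506 -0.316 1.472
vertex 1.361 0.058 0.969
endloop
endfacet
facet normal 0.532 -0.783 0.323
outer loop
vertex 1.361 0.058 0.969
vertex -0.027 -1.378 -0.223
vertex 0.828 -1.004 -0.726
endloop
endfacet
facet normal 0.532 -0.783 0.323
outer loop
vertex 0.506 -0.316 1.472
vertex -0.027 -1.378 -0.223
vertex 1.361 0.058 0.969
endloop
endfacet
facet normal -0.639 -0.274 -0.719
outer loop
vertex -2.786 -5.014 4.027
vertex -3.473 -3.915 4.218
vertex -1.93 -4.299 2.993
endloop
endfacet
facet normal 0.525 -0.839 -0.145
outer loop
vertex -1.247 -4.005 3.762
vertex -2.786 -5.014 4.027
vertex -1.93 -4.299 2.993
endloop
endfacet
facet normal -0.639 -0.274 -0.719
outer loop
vertex -1.93 -4.299 2.993
vertex -3.473 -3.915 4.218
vertex -2.617 -3.2 3.184
endloop
endfacet
facet normal 0.563 0.470 -0.680
outer loop
vertex -2.617 -3.2 3.184
vertex -1.247 -4.005 3.762
vertex -1.93 -4.299 2.993
endloop
endfacet
facet normal -0.563 -0.470 0.680
outer loop
vertex -2.786 -5.014 4.027
vertex -2.79 -3.621 4.987
vertex -3.473 -3.915 4.218
endloop
endfacet
facet normal 0.525 -0.839 -0.145
outer loop
vertex -2.103 -4.72 4.796
vertex -2.786 -5.014 4.027
vertex -1.247 -4.005 3.762
endloop
endfacet
facet normal -0.563 -0.470 0.680
outer loop
vertex -2.103 -4.72 4.796
vertex -2.79 -3.621 4.987
vertex -2.786 -5.014 4.027
endloop
endfacet
facet normal -0.525 0.839 0.145
outer loop
vertex -3.473 -3.915 4.218
vertex -2.79 -3.621 4.987
vertex -2.617 -3.2 3.184
endloop
endfacet
facet normal 0.563 0.470 -0.680
outer loop
vertex -1.934 -2.906 3.953
vertex -1.247 -4.005 3.762
vertex -2.617 -3.2 3.184
endloop
endfacet
facet normal -0.525 0.839 0.145
outer loop
vertex -2.617 -3.2 3.184
vertex -2.79 -3.621 4.987
vertex -1.934 -2.906 3.953
endloop
endfacet
facet normal 0.639 0.274 0.719
outer loop
vertex -1.934 -2.906 3.953
vertex -2.103 -4.72 4.796
vertex -1.247 -4.005 3.762
endloop
endfacet
facet normal 0.639 0.274 0.719
outer loop
vertex -2.79 -3.621 4.987
vertex -2.103 -4.72 4.796
vertex -1.934 -2.906 3.953
endloop
endfacet
facet normal -0.744 -0.074 0.665
outer loop
vertex -0.337 1.569 2.294
vertex -0.512 2.927 2.249
vertex -1.538 1.369 0.928
endloop
endfacet
facet normal 0.128 -0.991 0.033
outer loop
vertex -0.088 1.513 -0.369
vertex -0.337 1.569 2.294
vertex -1.538 1.369 0.928
endloop
endfacet
facet normal -0.744 -0.074 0.665
outer loop
vertex -1.538 1.369 0.928
vertex -0.512 2.927 2.249
vertex -1.713 2.727 0.883
endloop
endfacet
facet normal -0.657 -0.109 -0.746
outer loop
vertex -1.713 2.727 0.883
vertex -0.088 1.513 -0.369
vertex -1.538 1.369 0.928
endloop
endfacet
facet normal 0.657 0.109 0.746
outer loop
vertex -0.337 1.569 2.294
vertex 0.938 3.071 0.952
vertex -0.512 2.927 2.249
endloop
endfacet
facet normal 0.128 -0.991 0.033
outer loop
vertex 1.113 1.713 0.997
vertex -0.337 1.569 2.294
vertex -0.088 1.513 -0.369
endloop
endfacet
facet normal 0.657 0.109 0.746
outer loop
vertex 1.113 1.713 0.997
vertex 0.938 3.071 0.952
vertex -0.337 1.569 2.294
endloop
endfacet
facet normal -0.128 0.991 -0.033
outer loop
vertex -0.512 2.927 2.249
vertex 0.938 3.071 0.952
vertex -1.713 2.727 0.883
endloop
endfacet
facet normal -0.657 -0.109 -0.746
outer loop
vertex -0.263 2.871 -0.414
vertex -0.088 1.513 -0.369
vertex -1.713 2.727 0.883
endloop
endfacet
facet normal -0.128 0.991 -0.033
outer loop
vertex -1.713 2.727 0.883
vertex 0.938 3.071 0.952
vertex -0.263 2.871 -0.414
endloop
endfacet
facet normal 0.744 0.074 -0.665
outer loop
vertex -0.263 2.871 -0.414
vertex 1.113 1.713 0.997
vertex -0.088 1.513 -0.369
endloop
endfacet
facet normal 0.744 0.074 -0.665
outer loop
vertex 0.938 3.071 0.952
vertex 1.113 1.713 0.997
vertex -0.263 2.871 -0.414
endloop
endfacet

endsolid


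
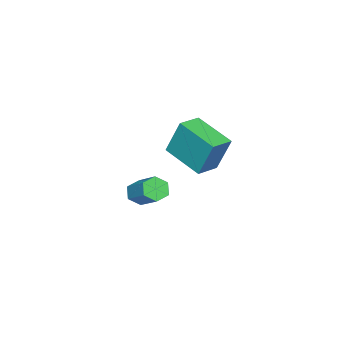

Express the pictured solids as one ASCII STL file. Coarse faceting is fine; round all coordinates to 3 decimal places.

solid 
facet normal -0.968 0.231 -0.098
outer loop
vertex 1.939 -0.216 2.502
vertex 2.378 1.368 1.903
vertex 1.954 -0.796 0.979
endloop
endfacet
facet normal -0.252 -0.905 0.342
outer loop
vertex 2.922 -1.028 1.077
vertex 1.939 -0.216 2.502
vertex 1.954 -0.796 0.979
endloop
endfacet
facet normal -0.968 0.232 -0.098
outer loop
vertex 1.954 -0.796 0.979
vertex 2.378 1.368 1.903
vertex 2.394 0.788 0.38
endloop
endfacet
facet normal 0.009 -0.356 -0.934
outer loop
vertex 2.394 0.788 0.38
vertex 2.922 -1.028 1.077
vertex 1.954 -0.796 0.979
endloop
endfacet
facet normal -0.009 0.356 0.934
outer loop
vertex 1.939 -0.216 2.502
vertex 3.346 1.136 2.001
vertex 2.378 1.368 1.903
endloop
endfacet
facet normal -0.252 -0.905 0.342
outer loop
vertex 2.906 -0.448 2.6
vertex 1.939 -0.216 2.502
vertex 2.922 -1.028 1.077
endloop
endfacet
facet normal -0.009 0.356 0.934
outer loop
vertex 2.906 -0.448 2.6
vertex 3.346 1.136 2.001
vertex 1.939 -0.216 2.502
endloop
endfacet
facet normal 0.252 0.905 -0.342
outer loop
vertex 2.378 1.368 1.903
vertex 3.346 1.136 2.001
vertex 2.394 0.788 0.38
endloop
endfacet
facet normal 0.009 -0.356 -0.934
outer loop
vertex 3.361 0.556 0.478
vertex 2.922 -1.028 1.077
vertex 2.394 0.788 0.38
endloop
endfacet
facet normal 0.252 0.905 -0.342
outer loop
vertex 2.394 0.788 0.38
vertex 3.346 1.136 2.001
vertex 3.361 0.556 0.478
endloop
endfacet
facet normal 0.968 -0.231 0.098
outer loop
vertex 3.361 0.556 0.478
vertex 2.906 -0.448 2.6
vertex 2.922 -1.028 1.077
endloop
endfacet
facet normal 0.968 -0.232 0.098
outer loop
vertex 3.346 1.136 2.001
vertex 2.906 -0.448 2.6
vertex 3.361 0.556 0.478
endloop
endfacet
facet normal -0.431 -0.709 -0.558
outer loop
vertex 1.03 -3.767 -3.287
vertex 0.489 -3.546 -3.15
vertex 0.782 -3.344 -3.633
endloop
endfacet
facet normal 0.803 -0.017 -0.596
outer loop
vertex 1.03 -3.767 -3.287
vertex 0.782 -3.344 -3.633
vertex 1.692 -2.674 -2.427
endloop
endfacet
facet normal 0.803 -0.017 -0.596
outer loop
vertex 1.692 -2.674 -2.427
vertex 0.782 -3.344 -3.633
vertex 1.444 -2.252 -2.773
endloop
endfacet
facet normal 0.430 0.710 0.558
outer loop
vertex 1.692 -2.674 -2.427
vertex 1.444 -2.252 -2.773
vertex 1.151 -2.454 -2.29
endloop
endfacet
facet normal -0.431 -0.709 -0.558
outer loop
vertex 0.782 -3.344 -3.633
vertex 0.489 -3.546 -3.15
vertex 0.241 -3.123 -3.496
endloop
endfacet
facet normal 0.044 0.602 -0.798
outer loop
vertex 0.782 -3.344 -3.633
vertex 0.241 -3.123 -3.496
vertex 1.444 -2.252 -2.773
endloop
endfacet
facet normal 0.044 0.602 -0.798
outer loop
vertex 1.444 -2.252 -2.773
vertex 0.241 -3.123 -3.496
vertex 0.903 -2.031 -2.636
endloop
endfacet
facet normal 0.431 0.709 0.558
outer loop
vertex 1.444 -2.252 -2.773
vertex 0.903 -2.031 -2.636
vertex 1.151 -2.454 -2.29
endloop
endfacet
facet normal -0.430 -0.709 -0.559
outer loop
vertex 0.241 -3.123 -3.496
vertex 0.489 -3.546 -3.15
vertex -0.052 -3.326 -3.013
endloop
endfacet
facet normal -0.760 0.619 -0.201
outer loop
vertex 0.241 -3.123 -3.496
vertex -0.052 -3.326 -3.013
vertex 0.903 -2.031 -2.636
endloop
endfacet
facet normal -0.759 0.619 -0.202
outer loop
vertex 0.903 -2.031 -2.636
vertex -0.052 -3.326 -3.013
vertex 0.61 -2.233 -2.153
endloop
endfacet
facet normal 0.431 0.709 0.558
outer loop
vertex 0.903 -2.031 -2.636
vertex 0.61 -2.233 -2.153
vertex 1.151 -2.454 -2.29
endloop
endfacet
facet normal -0.430 -0.710 -0.558
outer loop
vertex -0.052 -3.326 -3.013
vertex 0.489 -3.546 -3.15
vertex 0.196 -3.748 -2.667
endloop
endfacet
facet normal -0.803 0.017 0.596
outer loop
vertex -0.052 -3.326 -3.013
vertex 0.196 -3.748 -2.667
vertex 0.61 -2.233 -2.153
endloop
endfacet
facet normal -0.803 0.017 0.596
outer loop
vertex 0.61 -2.233 -2.153
vertex 0.196 -3.748 -2.667
vertex 0.858 -2.656 -1.807
endloop
endfacet
facet normal 0.431 0.709 0.558
outer loop
vertex 0.61 -2.233 -2.153
vertex 0.858 -2.656 -1.807
vertex 1.151 -2.454 -2.29
endloop
endfacet
facet normal -0.431 -0.709 -0.558
outer loop
vertex 0.196 -3.748 -2.667
vertex 0.489 -3.546 -3.15
vertex 0.737 -3.969 -2.804
endloop
endfacet
facet normal -0.044 -0.602 0.798
outer loop
vertex 0.196 -3.748 -2.667
vertex 0.737 -3.969 -2.804
vertex 0.858 -2.656 -1.807
endloop
endfacet
facet normal -0.044 -0.602 0.798
outer loop
vertex 0.858 -2.656 -1.807
vertex 0.737 -3.969 -2.804
vertex 1.399 -2.877 -1.944
endloop
endfacet
facet normal 0.431 0.709 0.558
outer loop
vertex 0.858 -2.656 -1.807
vertex 1.399 -2.877 -1.944
vertex 1.151 -2.454 -2.29
endloop
endfacet
facet normal -0.431 -0.709 -0.558
outer loop
vertex 0.737 -3.969 -2.804
vertex 0.489 -3.546 -3.15
vertex 1.03 -3.767 -3.287
endloop
endfacet
facet normal 0.759 -0.619 0.202
outer loop
vertex 0.737 -3.969 -2.804
vertex 1.03 -3.767 -3.287
vertex 1.399 -2.877 -1.944
endloop
endfacet
facet normal 0.760 -0.618 0.201
outer loop
vertex 1.399 -2.877 -1.944
vertex 1.03 -3.767 -3.287
vertex 1.692 -2.674 -2.427
endloop
endfacet
facet normal 0.430 0.709 0.559
outer loop
vertex 1.399 -2.877 -1.944
vertex 1.692 -2.674 -2.427
vertex 1.151 -2.454 -2.29
endloop
endfacet

endsolid


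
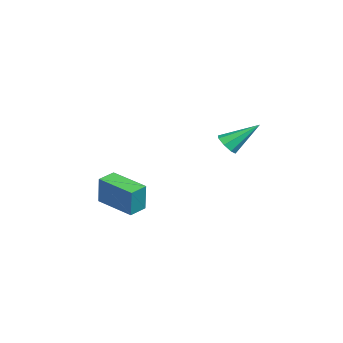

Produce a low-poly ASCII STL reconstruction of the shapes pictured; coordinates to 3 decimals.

solid 
facet normal 0.091 -0.770 -0.631
outer loop
vertex 3.044 2.467 3.131
vertex 2.483 2.263 3.299
vertex 2.696 2.647 2.861
endloop
endfacet
facet normal 0.617 0.722 -0.314
outer loop
vertex 3.044 2.467 3.131
vertex 2.696 2.647 2.861
vertex 2.317 3.657 4.441
endloop
endfacet
facet normal 0.092 -0.771 -0.631
outer loop
vertex 2.696 2.647 2.861
vertex 2.483 2.263 3.299
vertex 2.224 2.601 2.848
endloop
endfacet
facet normal -0.066 0.833 -0.549
outer loop
vertex 2.696 2.647 2.861
vertex 2.224 2.601 2.848
vertex 2.317 3.657 4.441
endloop
endfacet
facet normal 0.093 -0.770 -0.631
outer loop
vertex 2.224 2.601 2.848
vertex 2.483 2.263 3.299
vertex 1.904 2.357 3.099
endloop
endfacet
facet normal -0.726 0.592 -0.350
outer loop
vertex 2.224 2.601 2.848
vertex 1.904 2.357 3.099
vertex 2.317 3.657 4.441
endloop
endfacet
facet normal 0.093 -0.770 -0.631
outer loop
vertex 1.904 2.357 3.099
vertex 2.483 2.263 3.299
vertex 1.923 2.058 3.467
endloop
endfacet
facet normal -0.976 0.140 0.164
outer loop
vertex 1.904 2.357 3.099
vertex 1.923 2.058 3.467
vertex 2.317 3.657 4.441
endloop
endfacet
facet normal 0.093 -0.771 -0.630
outer loop
vertex 1.923 2.058 3.467
vertex 2.483 2.263 3.299
vertex 2.27 1.879 3.737
endloop
endfacet
facet normal -0.673 -0.257 0.694
outer loop
vertex 1.923 2.058 3.467
vertex 2.27 1.879 3.737
vertex 2.317 3.657 4.441
endloop
endfacet
facet normal 0.092 -0.771 -0.631
outer loop
vertex 2.27 1.879 3.737
vertex 2.483 2.263 3.299
vertex 2.742 1.925 3.75
endloop
endfacet
facet normal 0.010 -0.368 0.930
outer loop
vertex 2.27 1.879 3.737
vertex 2.742 1.925 3.75
vertex 2.317 3.657 4.441
endloop
endfacet
facet normal 0.091 -0.771 -0.630
outer loop
vertex 2.742 1.925 3.75
vertex 2.483 2.263 3.299
vertex 3.062 2.168 3.499
endloop
endfacet
facet normal 0.670 -0.127 0.731
outer loop
vertex 2.742 1.925 3.75
vertex 3.062 2.168 3.499
vertex 2.317 3.657 4.441
endloop
endfacet
facet normal 0.091 -0.771 -0.631
outer loop
vertex 3.062 2.168 3.499
vertex 2.483 2.263 3.299
vertex 3.044 2.467 3.131
endloop
endfacet
facet normal 0.921 0.323 0.218
outer loop
vertex 3.062 2.168 3.499
vertex 3.044 2.467 3.131
vertex 2.317 3.657 4.441
endloop
endfacet
facet normal -0.593 -0.789 0.159
outer loop
vertex -1.465 -3.703 -0.585
vertex -2.22 -3.109 -0.456
vertex -1.784 -3.773 -2.121
endloop
endfacet
facet normal 0.779 -0.612 -0.134
outer loop
vertex -0.58 -2.171 -2.444
vertex -1.465 -3.703 -0.585
vertex -1.784 -3.773 -2.121
endloop
endfacet
facet normal -0.593 -0.789 0.160
outer loop
vertex -1.784 -3.773 -2.121
vertex -2.22 -3.109 -0.456
vertex -2.54 -3.179 -1.991
endloop
endfacet
facet normal -0.203 -0.045 -0.978
outer loop
vertex -2.54 -3.179 -1.991
vertex -0.58 -2.171 -2.444
vertex -1.784 -3.773 -2.121
endloop
endfacet
facet normal 0.203 0.045 0.978
outer loop
vertex -1.465 -3.703 -0.585
vertex -1.016 -1.507 -0.779
vertex -2.22 -3.109 -0.456
endloop
endfacet
facet normal 0.779 -0.613 -0.134
outer loop
vertex -0.26 -2.101 -0.909
vertex -1.465 -3.703 -0.585
vertex -0.58 -2.171 -2.444
endloop
endfacet
facet normal 0.203 0.045 0.978
outer loop
vertex -0.26 -2.101 -0.909
vertex -1.016 -1.507 -0.779
vertex -1.465 -3.703 -0.585
endloop
endfacet
facet normal -0.779 0.613 0.134
outer loop
vertex -2.22 -3.109 -0.456
vertex -1.016 -1.507 -0.779
vertex -2.54 -3.179 -1.991
endloop
endfacet
facet normal -0.203 -0.045 -0.978
outer loop
vertex -1.335 -1.577 -2.315
vertex -0.58 -2.171 -2.444
vertex -2.54 -3.179 -1.991
endloop
endfacet
facet normal -0.779 0.613 0.134
outer loop
vertex -2.54 -3.179 -1.991
vertex -1.016 -1.507 -0.779
vertex -1.335 -1.577 -2.315
endloop
endfacet
facet normal 0.593 0.789 -0.160
outer loop
vertex -1.335 -1.577 -2.315
vertex -0.26 -2.101 -0.909
vertex -0.58 -2.171 -2.444
endloop
endfacet
facet normal 0.593 0.789 -0.159
outer loop
vertex -1.016 -1.507 -0.779
vertex -0.26 -2.101 -0.909
vertex -1.335 -1.577 -2.315
endloop
endfacet

endsolid


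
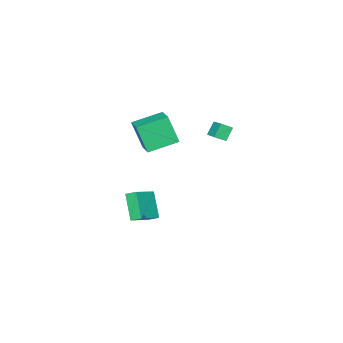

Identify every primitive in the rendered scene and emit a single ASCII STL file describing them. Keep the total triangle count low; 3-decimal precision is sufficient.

solid 
facet normal -0.796 0.548 0.257
outer loop
vertex 0.22 -1.741 4.511
vertex 1.097 -0.669 4.941
vertex 0.163 -0.922 2.589
endloop
endfacet
facet normal -0.605 -0.739 -0.297
outer loop
vertex 1.803 -2.051 2.059
vertex 0.22 -1.741 4.511
vertex 0.163 -0.922 2.589
endloop
endfacet
facet normal -0.796 0.548 0.257
outer loop
vertex 0.163 -0.922 2.589
vertex 1.097 -0.669 4.941
vertex 1.04 0.15 3.019
endloop
endfacet
facet normal -0.028 0.392 -0.920
outer loop
vertex 1.04 0.15 3.019
vertex 1.803 -2.051 2.059
vertex 0.163 -0.922 2.589
endloop
endfacet
facet normal 0.028 -0.392 0.920
outer loop
vertex 0.22 -1.741 4.511
vertex 2.737 -1.798 4.411
vertex 1.097 -0.669 4.941
endloop
endfacet
facet normal -0.605 -0.739 -0.297
outer loop
vertex 1.86 -2.87 3.981
vertex 0.22 -1.741 4.511
vertex 1.803 -2.051 2.059
endloop
endfacet
facet normal 0.028 -0.392 0.920
outer loop
vertex 1.86 -2.87 3.981
vertex 2.737 -1.798 4.411
vertex 0.22 -1.741 4.511
endloop
endfacet
facet normal 0.605 0.739 0.297
outer loop
vertex 1.097 -0.669 4.941
vertex 2.737 -1.798 4.411
vertex 1.04 0.15 3.019
endloop
endfacet
facet normal -0.028 0.392 -0.920
outer loop
vertex 2.68 -0.979 2.489
vertex 1.803 -2.051 2.059
vertex 1.04 0.15 3.019
endloop
endfacet
facet normal 0.605 0.739 0.297
outer loop
vertex 1.04 0.15 3.019
vertex 2.737 -1.798 4.411
vertex 2.68 -0.979 2.489
endloop
endfacet
facet normal 0.796 -0.548 -0.257
outer loop
vertex 2.68 -0.979 2.489
vertex 1.86 -2.87 3.981
vertex 1.803 -2.051 2.059
endloop
endfacet
facet normal 0.796 -0.548 -0.257
outer loop
vertex 2.737 -1.798 4.411
vertex 1.86 -2.87 3.981
vertex 2.68 -0.979 2.489
endloop
endfacet
facet normal -0.880 0.004 -0.475
outer loop
vertex -0.219 -2.798 -3.446
vertex 0.614 -1.743 -4.981
vertex -0.022 -3.491 -3.816
endloop
endfacet
facet normal -0.409 -0.518 0.752
outer loop
vertex 1.746 -3.497 -2.859
vertex -0.219 -2.798 -3.446
vertex -0.022 -3.491 -3.816
endloop
endfacet
facet normal -0.879 0.002 -0.476
outer loop
vertex -0.022 -3.491 -3.816
vertex 0.614 -1.743 -4.981
vertex 0.812 -2.437 -5.35
endloop
endfacet
facet normal 0.244 -0.856 -0.456
outer loop
vertex 0.812 -2.437 -5.35
vertex 1.746 -3.497 -2.859
vertex -0.022 -3.491 -3.816
endloop
endfacet
facet normal -0.244 0.856 0.456
outer loop
vertex -0.219 -2.798 -3.446
vertex 2.382 -1.749 -4.024
vertex 0.614 -1.743 -4.981
endloop
endfacet
facet normal -0.409 -0.517 0.752
outer loop
vertex 1.548 -2.803 -2.49
vertex -0.219 -2.798 -3.446
vertex 1.746 -3.497 -2.859
endloop
endfacet
facet normal -0.244 0.856 0.456
outer loop
vertex 1.548 -2.803 -2.49
vertex 2.382 -1.749 -4.024
vertex -0.219 -2.798 -3.446
endloop
endfacet
facet normal 0.409 0.517 -0.752
outer loop
vertex 0.614 -1.743 -4.981
vertex 2.382 -1.749 -4.024
vertex 0.812 -2.437 -5.35
endloop
endfacet
facet normal 0.244 -0.856 -0.456
outer loop
vertex 2.579 -2.442 -4.394
vertex 1.746 -3.497 -2.859
vertex 0.812 -2.437 -5.35
endloop
endfacet
facet normal 0.408 0.518 -0.752
outer loop
vertex 0.812 -2.437 -5.35
vertex 2.382 -1.749 -4.024
vertex 2.579 -2.442 -4.394
endloop
endfacet
facet normal 0.880 -0.002 0.476
outer loop
vertex 2.579 -2.442 -4.394
vertex 1.548 -2.803 -2.49
vertex 1.746 -3.497 -2.859
endloop
endfacet
facet normal 0.880 -0.004 0.476
outer loop
vertex 2.382 -1.749 -4.024
vertex 1.548 -2.803 -2.49
vertex 2.579 -2.442 -4.394
endloop
endfacet
facet normal -0.642 -0.000 0.767
outer loop
vertex -2.131 0.402 3.279
vertex -1.662 1.28 3.672
vertex -2.678 0.9 2.821
endloop
endfacet
facet normal -0.439 -0.820 -0.367
outer loop
vertex -1.998 0.9 2.008
vertex -2.131 0.402 3.279
vertex -2.678 0.9 2.821
endloop
endfacet
facet normal -0.642 -0.000 0.767
outer loop
vertex -2.678 0.9 2.821
vertex -1.662 1.28 3.672
vertex -2.209 1.778 3.214
endloop
endfacet
facet normal -0.629 0.572 -0.526
outer loop
vertex -2.209 1.778 3.214
vertex -1.998 0.9 2.008
vertex -2.678 0.9 2.821
endloop
endfacet
facet normal 0.629 -0.572 0.526
outer loop
vertex -2.131 0.402 3.279
vertex -0.982 1.28 2.859
vertex -1.662 1.28 3.672
endloop
endfacet
facet normal -0.439 -0.820 -0.367
outer loop
vertex -1.451 0.402 2.466
vertex -2.131 0.402 3.279
vertex -1.998 0.9 2.008
endloop
endfacet
facet normal 0.629 -0.572 0.526
outer loop
vertex -1.451 0.402 2.466
vertex -0.982 1.28 2.859
vertex -2.131 0.402 3.279
endloop
endfacet
facet normal 0.439 0.820 0.367
outer loop
vertex -1.662 1.28 3.672
vertex -0.982 1.28 2.859
vertex -2.209 1.778 3.214
endloop
endfacet
facet normal -0.629 0.572 -0.526
outer loop
vertex -1.529 1.778 2.401
vertex -1.998 0.9 2.008
vertex -2.209 1.778 3.214
endloop
endfacet
facet normal 0.439 0.820 0.367
outer loop
vertex -2.209 1.778 3.214
vertex -0.982 1.28 2.859
vertex -1.529 1.778 2.401
endloop
endfacet
facet normal 0.642 0.000 -0.767
outer loop
vertex -1.529 1.778 2.401
vertex -1.451 0.402 2.466
vertex -1.998 0.9 2.008
endloop
endfacet
facet normal 0.642 0.000 -0.767
outer loop
vertex -0.982 1.28 2.859
vertex -1.451 0.402 2.466
vertex -1.529 1.778 2.401
endloop
endfacet

endsolid


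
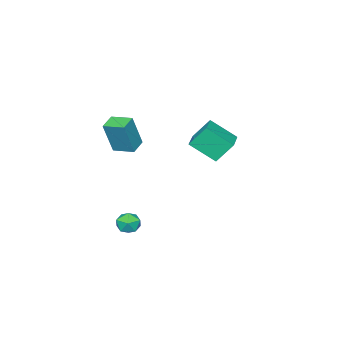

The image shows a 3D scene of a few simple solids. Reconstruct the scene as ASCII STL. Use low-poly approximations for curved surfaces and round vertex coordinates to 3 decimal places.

solid 
facet normal -0.412 0.448 0.793
outer loop
vertex -3.626 -2.383 2.324
vertex -2.367 -1.572 2.52
vertex -4.262 -1.147 1.295
endloop
endfacet
facet normal -0.834 -0.537 -0.129
outer loop
vertex -3.673 -1.788 0.16
vertex -3.626 -2.383 2.324
vertex -4.262 -1.147 1.295
endloop
endfacet
facet normal -0.412 0.449 0.793
outer loop
vertex -4.262 -1.147 1.295
vertex -2.367 -1.572 2.52
vertex -3.003 -0.336 1.49
endloop
endfacet
facet normal -0.368 0.715 -0.595
outer loop
vertex -3.003 -0.336 1.49
vertex -3.673 -1.788 0.16
vertex -4.262 -1.147 1.295
endloop
endfacet
facet normal 0.368 -0.715 0.595
outer loop
vertex -3.626 -2.383 2.324
vertex -1.778 -2.213 1.385
vertex -2.367 -1.572 2.52
endloop
endfacet
facet normal -0.834 -0.537 -0.130
outer loop
vertex -3.037 -3.024 1.19
vertex -3.626 -2.383 2.324
vertex -3.673 -1.788 0.16
endloop
endfacet
facet normal 0.368 -0.714 0.595
outer loop
vertex -3.037 -3.024 1.19
vertex -1.778 -2.213 1.385
vertex -3.626 -2.383 2.324
endloop
endfacet
facet normal 0.834 0.537 0.129
outer loop
vertex -2.367 -1.572 2.52
vertex -1.778 -2.213 1.385
vertex -3.003 -0.336 1.49
endloop
endfacet
facet normal -0.368 0.715 -0.595
outer loop
vertex -2.414 -0.977 0.356
vertex -3.673 -1.788 0.16
vertex -3.003 -0.336 1.49
endloop
endfacet
facet normal 0.834 0.537 0.130
outer loop
vertex -3.003 -0.336 1.49
vertex -1.778 -2.213 1.385
vertex -2.414 -0.977 0.356
endloop
endfacet
facet normal 0.412 -0.449 -0.793
outer loop
vertex -2.414 -0.977 0.356
vertex -3.037 -3.024 1.19
vertex -3.673 -1.788 0.16
endloop
endfacet
facet normal 0.412 -0.449 -0.793
outer loop
vertex -1.778 -2.213 1.385
vertex -3.037 -3.024 1.19
vertex -2.414 -0.977 0.356
endloop
endfacet
facet normal -0.521 0.319 0.792
outer loop
vertex 1.346 -2.629 -2.831
vertex 0.962 -3.244 -2.836
vertex 1.575 -3.202 -2.45
endloop
endfacet
facet normal 0.141 0.587 0.797
outer loop
vertex 1.346 -2.629 -2.831
vertex 1.575 -3.202 -2.45
vertex 2.05 -2.804 -2.827
endloop
endfacet
facet normal 0.236 0.953 0.192
outer loop
vertex 1.346 -2.629 -2.831
vertex 2.05 -2.804 -2.827
vertex 1.731 -2.6 -3.446
endloop
endfacet
facet normal -0.367 0.911 -0.187
outer loop
vertex 1.346 -2.629 -2.831
vertex 1.731 -2.6 -3.446
vertex 1.059 -2.872 -3.451
endloop
endfacet
facet normal -0.835 0.520 0.183
outer loop
vertex 1.346 -2.629 -2.831
vertex 1.059 -2.872 -3.451
vertex 0.962 -3.244 -2.836
endloop
endfacet
facet normal 0.600 0.040 0.799
outer loop
vertex 2.05 -2.804 -2.827
vertex 1.575 -3.202 -2.45
vertex 2.101 -3.528 -2.829
endloop
endfacet
facet normal -0.471 -0.392 0.790
outer loop
vertex 1.575 -3.202 -2.45
vertex 0.962 -3.244 -2.836
vertex 1.429 -3.8 -2.834
endloop
endfacet
facet normal -0.978 -0.068 -0.196
outer loop
vertex 0.962 -3.244 -2.836
vertex 1.059 -2.872 -3.451
vertex 1.11 -3.596 -3.453
endloop
endfacet
facet normal -0.223 0.565 -0.795
outer loop
vertex 1.059 -2.872 -3.451
vertex 1.731 -2.6 -3.446
vertex 1.585 -3.198 -3.83
endloop
endfacet
facet normal 0.754 0.632 -0.180
outer loop
vertex 1.731 -2.6 -3.446
vertex 2.05 -2.804 -2.827
vertex 2.198 -3.156 -3.444
endloop
endfacet
facet normal 0.367 -0.911 0.187
outer loop
vertex 1.814 -3.771 -3.449
vertex 2.101 -3.528 -2.829
vertex 1.429 -3.8 -2.834
endloop
endfacet
facet normal -0.236 -0.953 -0.192
outer loop
vertex 1.814 -3.771 -3.449
vertex 1.429 -3.8 -2.834
vertex 1.11 -3.596 -3.453
endloop
endfacet
facet normal -0.141 -0.587 -0.797
outer loop
vertex 1.814 -3.771 -3.449
vertex 1.11 -3.596 -3.453
vertex 1.585 -3.198 -3.83
endloop
endfacet
facet normal 0.521 -0.319 -0.792
outer loop
vertex 1.814 -3.771 -3.449
vertex 1.585 -3.198 -3.83
vertex 2.198 -3.156 -3.444
endloop
endfacet
facet normal 0.835 -0.520 -0.183
outer loop
vertex 1.814 -3.771 -3.449
vertex 2.198 -3.156 -3.444
vertex 2.101 -3.528 -2.829
endloop
endfacet
facet normal 0.223 -0.565 0.795
outer loop
vertex 1.429 -3.8 -2.834
vertex 2.101 -3.528 -2.829
vertex 1.575 -3.202 -2.45
endloop
endfacet
facet normal -0.754 -0.632 0.180
outer loop
vertex 1.11 -3.596 -3.453
vertex 1.429 -3.8 -2.834
vertex 0.962 -3.244 -2.836
endloop
endfacet
facet normal -0.600 -0.040 -0.799
outer loop
vertex 1.585 -3.198 -3.83
vertex 1.11 -3.596 -3.453
vertex 1.059 -2.872 -3.451
endloop
endfacet
facet normal 0.471 0.392 -0.790
outer loop
vertex 2.198 -3.156 -3.444
vertex 1.585 -3.198 -3.83
vertex 1.731 -2.6 -3.446
endloop
endfacet
facet normal 0.978 0.068 0.196
outer loop
vertex 2.101 -3.528 -2.829
vertex 2.198 -3.156 -3.444
vertex 2.05 -2.804 -2.827
endloop
endfacet
facet normal -0.928 -0.263 0.264
outer loop
vertex 2.018 -3.828 4.211
vertex 1.749 -2.712 4.377
vertex 1.467 -3.692 2.408
endloop
endfacet
facet normal 0.231 -0.962 -0.143
outer loop
vertex 2.331 -3.448 2.163
vertex 2.018 -3.828 4.211
vertex 1.467 -3.692 2.408
endloop
endfacet
facet normal -0.928 -0.262 0.263
outer loop
vertex 1.467 -3.692 2.408
vertex 1.749 -2.712 4.377
vertex 1.199 -2.576 2.574
endloop
endfacet
facet normal -0.291 0.072 -0.954
outer loop
vertex 1.199 -2.576 2.574
vertex 2.331 -3.448 2.163
vertex 1.467 -3.692 2.408
endloop
endfacet
facet normal 0.291 -0.072 0.954
outer loop
vertex 2.018 -3.828 4.211
vertex 2.613 -2.468 4.132
vertex 1.749 -2.712 4.377
endloop
endfacet
facet normal 0.231 -0.962 -0.143
outer loop
vertex 2.881 -3.584 3.966
vertex 2.018 -3.828 4.211
vertex 2.331 -3.448 2.163
endloop
endfacet
facet normal 0.291 -0.072 0.954
outer loop
vertex 2.881 -3.584 3.966
vertex 2.613 -2.468 4.132
vertex 2.018 -3.828 4.211
endloop
endfacet
facet normal -0.231 0.962 0.143
outer loop
vertex 1.749 -2.712 4.377
vertex 2.613 -2.468 4.132
vertex 1.199 -2.576 2.574
endloop
endfacet
facet normal -0.291 0.072 -0.954
outer loop
vertex 2.062 -2.332 2.329
vertex 2.331 -3.448 2.163
vertex 1.199 -2.576 2.574
endloop
endfacet
facet normal -0.231 0.962 0.143
outer loop
vertex 1.199 -2.576 2.574
vertex 2.613 -2.468 4.132
vertex 2.062 -2.332 2.329
endloop
endfacet
facet normal 0.928 0.263 -0.263
outer loop
vertex 2.062 -2.332 2.329
vertex 2.881 -3.584 3.966
vertex 2.331 -3.448 2.163
endloop
endfacet
facet normal 0.928 0.262 -0.264
outer loop
vertex 2.613 -2.468 4.132
vertex 2.881 -3.584 3.966
vertex 2.062 -2.332 2.329
endloop
endfacet

endsolid


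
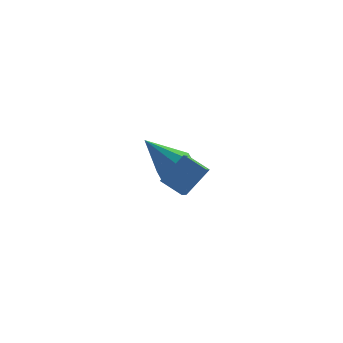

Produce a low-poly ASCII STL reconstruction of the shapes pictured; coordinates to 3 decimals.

solid 
facet normal 0.544 0.066 -0.836
outer loop
vertex 3.29 2.04 -4.419
vertex 2.74 2.252 -4.76
vertex 3.238 2.558 -4.412
endloop
endfacet
facet normal 0.613 0.051 0.789
outer loop
vertex 3.29 2.04 -4.419
vertex 3.238 2.558 -4.412
vertex 1.74 2.128 -3.22
endloop
endfacet
facet normal 0.544 0.067 -0.837
outer loop
vertex 3.238 2.558 -4.412
vertex 2.74 2.252 -4.76
vertex 2.895 2.896 -4.608
endloop
endfacet
facet normal 0.315 0.695 0.647
outer loop
vertex 3.238 2.558 -4.412
vertex 2.895 2.896 -4.608
vertex 1.74 2.128 -3.22
endloop
endfacet
facet normal 0.543 0.067 -0.837
outer loop
vertex 2.895 2.896 -4.608
vertex 2.74 2.252 -4.76
vertex 2.461 2.857 -4.893
endloop
endfacet
facet normal -0.270 0.920 0.285
outer loop
vertex 2.895 2.896 -4.608
vertex 2.461 2.857 -4.893
vertex 1.74 2.128 -3.22
endloop
endfacet
facet normal 0.544 0.067 -0.837
outer loop
vertex 2.461 2.857 -4.893
vertex 2.74 2.252 -4.76
vertex 2.191 2.463 -5.1
endloop
endfacet
facet normal -0.800 0.594 -0.086
outer loop
vertex 2.461 2.857 -4.893
vertex 2.191 2.463 -5.1
vertex 1.74 2.128 -3.22
endloop
endfacet
facet normal 0.544 0.068 -0.836
outer loop
vertex 2.191 2.463 -5.1
vertex 2.74 2.252 -4.76
vertex 2.243 1.946 -5.108
endloop
endfacet
facet normal -0.964 -0.093 -0.248
outer loop
vertex 2.191 2.463 -5.1
vertex 2.243 1.946 -5.108
vertex 1.74 2.128 -3.22
endloop
endfacet
facet normal 0.544 0.067 -0.836
outer loop
vertex 2.243 1.946 -5.108
vertex 2.74 2.252 -4.76
vertex 2.586 1.607 -4.912
endloop
endfacet
facet normal -0.667 -0.737 -0.107
outer loop
vertex 2.243 1.946 -5.108
vertex 2.586 1.607 -4.912
vertex 1.74 2.128 -3.22
endloop
endfacet
facet normal 0.545 0.067 -0.836
outer loop
vertex 2.586 1.607 -4.912
vertex 2.74 2.252 -4.76
vertex 3.02 1.646 -4.626
endloop
endfacet
facet normal -0.082 -0.963 0.256
outer loop
vertex 2.586 1.607 -4.912
vertex 3.02 1.646 -4.626
vertex 1.74 2.128 -3.22
endloop
endfacet
facet normal 0.544 0.066 -0.836
outer loop
vertex 3.02 1.646 -4.626
vertex 2.74 2.252 -4.76
vertex 3.29 2.04 -4.419
endloop
endfacet
facet normal 0.449 -0.637 0.627
outer loop
vertex 3.02 1.646 -4.626
vertex 3.29 2.04 -4.419
vertex 1.74 2.128 -3.22
endloop
endfacet
facet normal -0.682 -0.325 -0.656
outer loop
vertex 1.51 -1.778 -2.062
vertex 1.824 -0.885 -2.831
vertex 2.072 -2.269 -2.403
endloop
endfacet
facet normal -0.257 -0.732 0.631
outer loop
vertex 2.856 -1.895 -1.649
vertex 1.51 -1.778 -2.062
vertex 2.072 -2.269 -2.403
endloop
endfacet
facet normal -0.681 -0.325 -0.656
outer loop
vertex 2.072 -2.269 -2.403
vertex 1.824 -0.885 -2.831
vertex 2.386 -1.375 -3.172
endloop
endfacet
facet normal 0.685 -0.598 -0.416
outer loop
vertex 2.386 -1.375 -3.172
vertex 2.856 -1.895 -1.649
vertex 2.072 -2.269 -2.403
endloop
endfacet
facet normal -0.685 0.599 0.415
outer loop
vertex 1.51 -1.778 -2.062
vertex 2.608 -0.511 -2.077
vertex 1.824 -0.885 -2.831
endloop
endfacet
facet normal -0.257 -0.733 0.630
outer loop
vertex 2.294 -1.405 -1.308
vertex 1.51 -1.778 -2.062
vertex 2.856 -1.895 -1.649
endloop
endfacet
facet normal -0.685 0.598 0.416
outer loop
vertex 2.294 -1.405 -1.308
vertex 2.608 -0.511 -2.077
vertex 1.51 -1.778 -2.062
endloop
endfacet
facet normal 0.257 0.733 -0.630
outer loop
vertex 1.824 -0.885 -2.831
vertex 2.608 -0.511 -2.077
vertex 2.386 -1.375 -3.172
endloop
endfacet
facet normal 0.685 -0.599 -0.416
outer loop
vertex 3.17 -1.002 -2.418
vertex 2.856 -1.895 -1.649
vertex 2.386 -1.375 -3.172
endloop
endfacet
facet normal 0.258 0.732 -0.630
outer loop
vertex 2.386 -1.375 -3.172
vertex 2.608 -0.511 -2.077
vertex 3.17 -1.002 -2.418
endloop
endfacet
facet normal 0.681 0.325 0.656
outer loop
vertex 3.17 -1.002 -2.418
vertex 2.294 -1.405 -1.308
vertex 2.856 -1.895 -1.649
endloop
endfacet
facet normal 0.682 0.325 0.656
outer loop
vertex 2.608 -0.511 -2.077
vertex 2.294 -1.405 -1.308
vertex 3.17 -1.002 -2.418
endloop
endfacet

endsolid


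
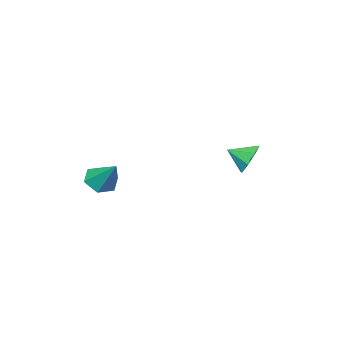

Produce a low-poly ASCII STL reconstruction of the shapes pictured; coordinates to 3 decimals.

solid 
facet normal -0.162 -0.682 -0.713
outer loop
vertex 4.024 -2.481 -1.093
vertex 3.33 -2.895 -0.539
vertex 3.094 -2.181 -1.168
endloop
endfacet
facet normal 0.312 0.872 -0.378
outer loop
vertex 4.024 -2.481 -1.093
vertex 3.094 -2.181 -1.168
vertex 3.67 -1.465 0.959
endloop
endfacet
facet normal -0.162 -0.682 -0.713
outer loop
vertex 3.094 -2.181 -1.168
vertex 3.33 -2.895 -0.539
vertex 2.4 -2.596 -0.614
endloop
endfacet
facet normal -0.576 0.809 -0.116
outer loop
vertex 3.094 -2.181 -1.168
vertex 2.4 -2.596 -0.614
vertex 3.67 -1.465 0.959
endloop
endfacet
facet normal -0.161 -0.681 -0.714
outer loop
vertex 2.4 -2.596 -0.614
vertex 3.33 -2.895 -0.539
vertex 2.635 -3.31 0.014
endloop
endfacet
facet normal -0.827 0.193 0.529
outer loop
vertex 2.4 -2.596 -0.614
vertex 2.635 -3.31 0.014
vertex 3.67 -1.465 0.959
endloop
endfacet
facet normal -0.162 -0.681 -0.714
outer loop
vertex 2.635 -3.31 0.014
vertex 3.33 -2.895 -0.539
vertex 3.565 -3.61 0.089
endloop
endfacet
facet normal -0.190 -0.361 0.913
outer loop
vertex 2.635 -3.31 0.014
vertex 3.565 -3.61 0.089
vertex 3.67 -1.465 0.959
endloop
endfacet
facet normal -0.162 -0.681 -0.714
outer loop
vertex 3.565 -3.61 0.089
vertex 3.33 -2.895 -0.539
vertex 4.26 -3.195 -0.464
endloop
endfacet
facet normal 0.697 -0.299 0.652
outer loop
vertex 3.565 -3.61 0.089
vertex 4.26 -3.195 -0.464
vertex 3.67 -1.465 0.959
endloop
endfacet
facet normal -0.162 -0.682 -0.713
outer loop
vertex 4.26 -3.195 -0.464
vertex 3.33 -2.895 -0.539
vertex 4.024 -2.481 -1.093
endloop
endfacet
facet normal 0.948 0.318 0.006
outer loop
vertex 4.26 -3.195 -0.464
vertex 4.024 -2.481 -1.093
vertex 3.67 -1.465 0.959
endloop
endfacet
facet normal -0.484 0.761 -0.432
outer loop
vertex -3.107 2.023 0.72
vertex -3.529 1.337 -0.014
vertex -3.835 1.7 0.967
endloop
endfacet
facet normal 0.335 -0.034 0.942
outer loop
vertex -3.107 2.023 0.72
vertex -3.835 1.7 0.967
vertex -2.871 0.303 0.574
endloop
endfacet
facet normal -0.484 0.761 -0.432
outer loop
vertex -3.835 1.7 0.967
vertex -3.529 1.337 -0.014
vertex -4.384 1.164 0.639
endloop
endfacet
facet normal -0.175 -0.377 0.909
outer loop
vertex -3.835 1.7 0.967
vertex -4.384 1.164 0.639
vertex -2.871 0.303 0.574
endloop
endfacet
facet normal -0.484 0.761 -0.432
outer loop
vertex -4.384 1.164 0.639
vertex -3.529 1.337 -0.014
vertex -4.433 0.73 -0.071
endloop
endfacet
facet normal -0.413 -0.764 0.495
outer loop
vertex -4.384 1.164 0.639
vertex -4.433 0.73 -0.071
vertex -2.871 0.303 0.574
endloop
endfacet
facet normal -0.484 0.761 -0.432
outer loop
vertex -4.433 0.73 -0.071
vertex -3.529 1.337 -0.014
vertex -3.952 0.651 -0.748
endloop
endfacet
facet normal -0.241 -0.969 -0.058
outer loop
vertex -4.433 0.73 -0.071
vertex -3.952 0.651 -0.748
vertex -2.871 0.303 0.574
endloop
endfacet
facet normal -0.484 0.761 -0.432
outer loop
vertex -3.952 0.651 -0.748
vertex -3.529 1.337 -0.014
vertex -3.223 0.974 -0.995
endloop
endfacet
facet normal 0.241 -0.871 -0.427
outer loop
vertex -3.952 0.651 -0.748
vertex -3.223 0.974 -0.995
vertex -2.871 0.303 0.574
endloop
endfacet
facet normal -0.484 0.761 -0.432
outer loop
vertex -3.223 0.974 -0.995
vertex -3.529 1.337 -0.014
vertex -2.674 1.51 -0.667
endloop
endfacet
facet normal 0.752 -0.528 -0.395
outer loop
vertex -3.223 0.974 -0.995
vertex -2.674 1.51 -0.667
vertex -2.871 0.303 0.574
endloop
endfacet
facet normal -0.484 0.760 -0.433
outer loop
vertex -2.674 1.51 -0.667
vertex -3.529 1.337 -0.014
vertex -2.626 1.945 0.043
endloop
endfacet
facet normal 0.990 -0.141 0.020
outer loop
vertex -2.674 1.51 -0.667
vertex -2.626 1.945 0.043
vertex -2.871 0.303 0.574
endloop
endfacet
facet normal -0.485 0.760 -0.432
outer loop
vertex -2.626 1.945 0.043
vertex -3.529 1.337 -0.014
vertex -3.107 2.023 0.72
endloop
endfacet
facet normal 0.817 0.063 0.573
outer loop
vertex -2.626 1.945 0.043
vertex -3.107 2.023 0.72
vertex -2.871 0.303 0.574
endloop
endfacet

endsolid
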